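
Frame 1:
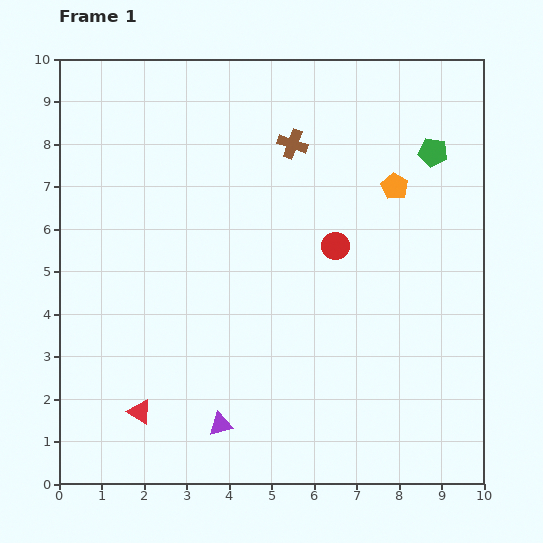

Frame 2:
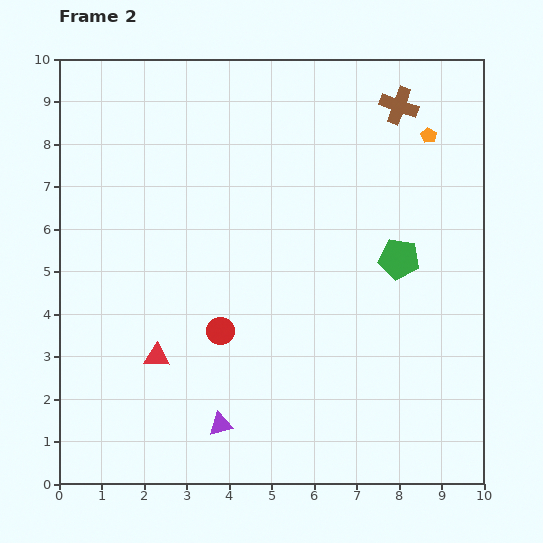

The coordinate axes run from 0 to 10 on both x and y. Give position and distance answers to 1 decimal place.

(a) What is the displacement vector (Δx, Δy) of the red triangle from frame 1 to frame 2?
(0.4, 1.3)

The red triangle was at (1.9, 1.7) in frame 1 and (2.3, 3.0) in frame 2.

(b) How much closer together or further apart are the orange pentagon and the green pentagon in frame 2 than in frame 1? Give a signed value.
+1.8

Distance in frame 1: 1.2. Distance in frame 2: 3.0.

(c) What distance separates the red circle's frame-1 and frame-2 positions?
3.4

The red circle moved from (6.5, 5.6) to (3.8, 3.6), a distance of √(2.7² + 2.0²) ≈ 3.4.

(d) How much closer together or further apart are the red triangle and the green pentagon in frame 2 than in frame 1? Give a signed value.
-3.1

Distance in frame 1: 9.2. Distance in frame 2: 6.1.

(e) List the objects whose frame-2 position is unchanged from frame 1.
the purple triangle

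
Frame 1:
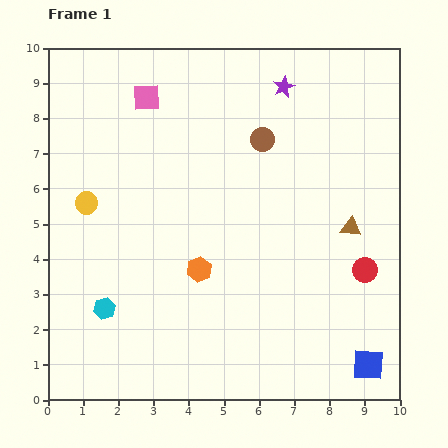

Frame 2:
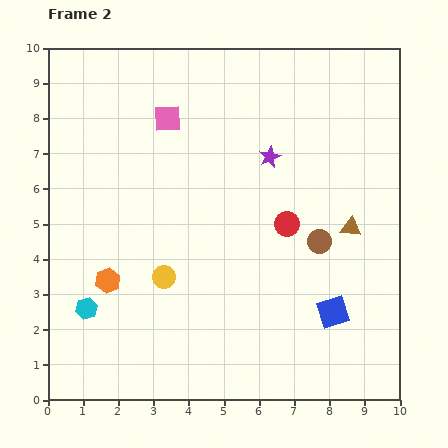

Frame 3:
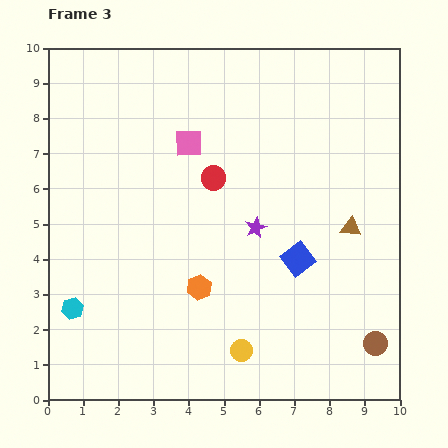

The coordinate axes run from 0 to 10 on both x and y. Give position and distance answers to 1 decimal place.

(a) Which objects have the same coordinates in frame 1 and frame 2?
the brown triangle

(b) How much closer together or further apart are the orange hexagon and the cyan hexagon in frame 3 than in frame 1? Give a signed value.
+0.7

Distance in frame 1: 2.9. Distance in frame 3: 3.6.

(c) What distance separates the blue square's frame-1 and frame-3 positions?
3.6

The blue square moved from (9.1, 1.0) to (7.1, 4.0), a distance of √(2.0² + 3.0²) ≈ 3.6.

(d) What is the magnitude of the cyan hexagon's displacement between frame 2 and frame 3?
0.4

The cyan hexagon moved from (1.1, 2.6) to (0.7, 2.6), a distance of √(0.4² + 0.0²) ≈ 0.4.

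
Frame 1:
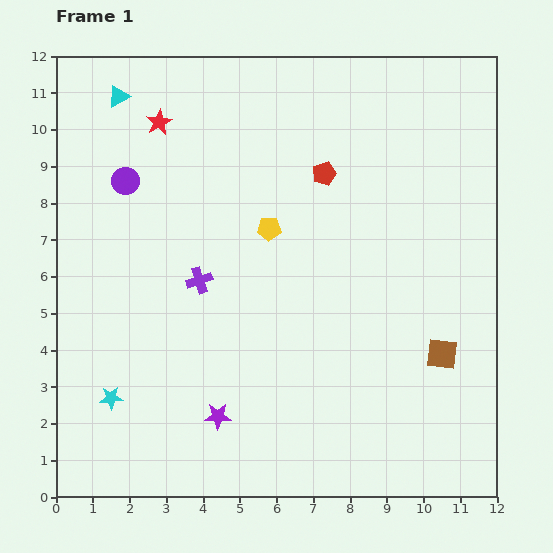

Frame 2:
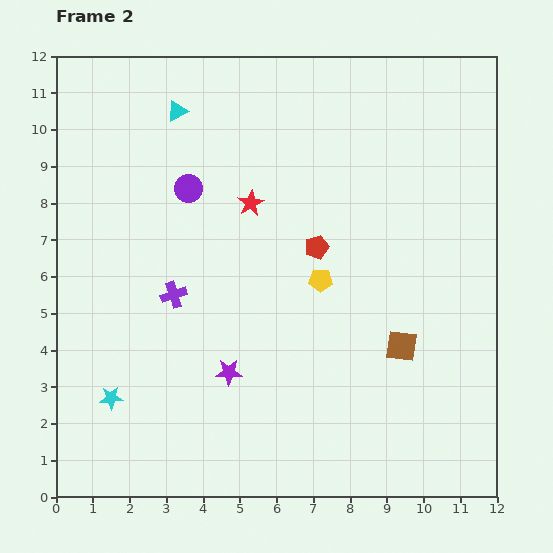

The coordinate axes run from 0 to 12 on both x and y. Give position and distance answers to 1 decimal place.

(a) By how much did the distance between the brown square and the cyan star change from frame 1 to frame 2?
-1.1

Distance in frame 1: 9.1. Distance in frame 2: 8.0.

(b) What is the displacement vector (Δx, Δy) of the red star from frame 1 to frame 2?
(2.5, -2.2)

The red star was at (2.8, 10.2) in frame 1 and (5.3, 8.0) in frame 2.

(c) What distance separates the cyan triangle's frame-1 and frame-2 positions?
1.6

The cyan triangle moved from (1.7, 10.9) to (3.3, 10.5), a distance of √(1.6² + 0.4²) ≈ 1.6.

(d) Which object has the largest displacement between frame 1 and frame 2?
the red star

(moved 3.3; next 2.0)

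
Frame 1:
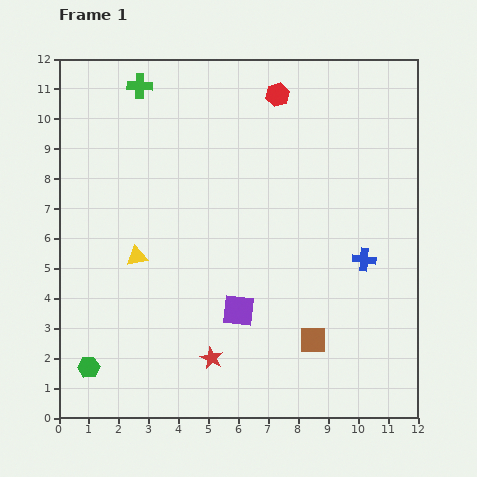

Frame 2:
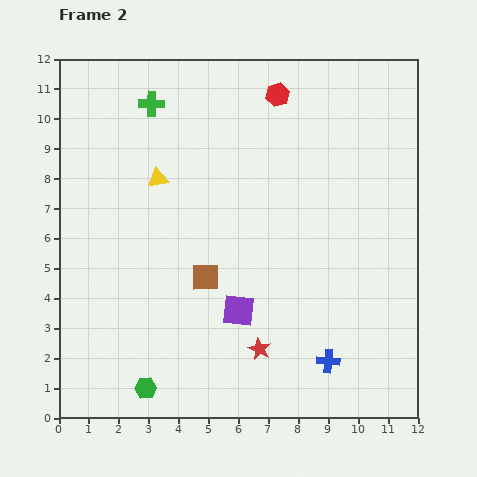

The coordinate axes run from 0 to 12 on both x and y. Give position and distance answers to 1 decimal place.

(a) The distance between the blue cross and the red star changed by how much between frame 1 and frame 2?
-3.8

Distance in frame 1: 6.1. Distance in frame 2: 2.3.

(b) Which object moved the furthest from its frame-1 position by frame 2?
the brown square

(moved 4.2; next 3.6)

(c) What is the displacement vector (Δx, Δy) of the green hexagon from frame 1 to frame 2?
(1.9, -0.7)

The green hexagon was at (1.0, 1.7) in frame 1 and (2.9, 1.0) in frame 2.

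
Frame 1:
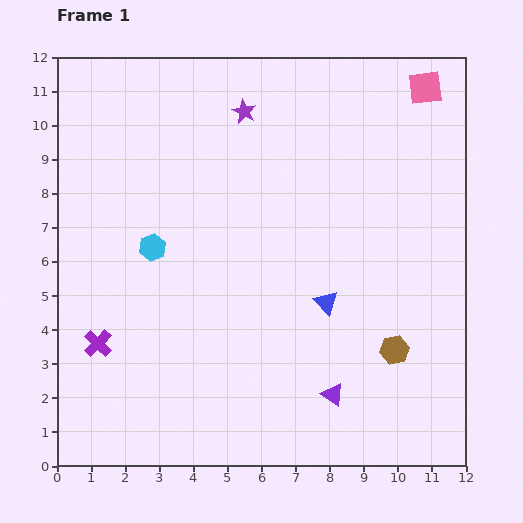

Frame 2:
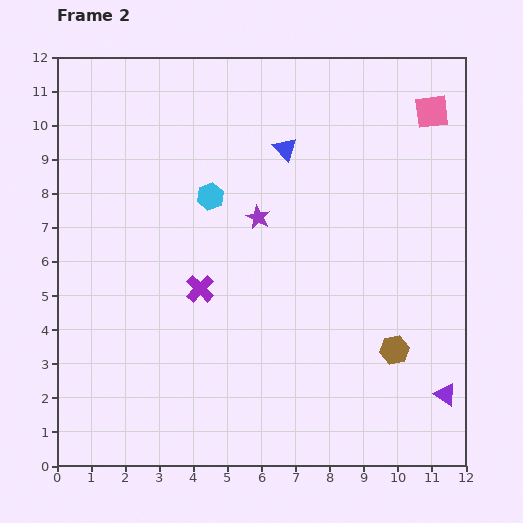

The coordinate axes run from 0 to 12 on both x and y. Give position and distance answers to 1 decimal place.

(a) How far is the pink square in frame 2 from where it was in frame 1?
0.7

The pink square moved from (10.8, 11.1) to (11.0, 10.4), a distance of √(0.2² + 0.7²) ≈ 0.7.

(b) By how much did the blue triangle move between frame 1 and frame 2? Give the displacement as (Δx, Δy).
(-1.2, 4.5)

The blue triangle was at (7.9, 4.8) in frame 1 and (6.7, 9.3) in frame 2.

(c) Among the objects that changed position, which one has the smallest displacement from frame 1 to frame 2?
the pink square

(moved 0.7)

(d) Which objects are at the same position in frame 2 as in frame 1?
the brown hexagon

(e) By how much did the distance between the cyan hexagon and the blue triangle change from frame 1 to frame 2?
-2.7

Distance in frame 1: 5.3. Distance in frame 2: 2.6.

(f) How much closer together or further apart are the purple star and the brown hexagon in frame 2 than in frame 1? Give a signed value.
-2.7

Distance in frame 1: 8.3. Distance in frame 2: 5.6.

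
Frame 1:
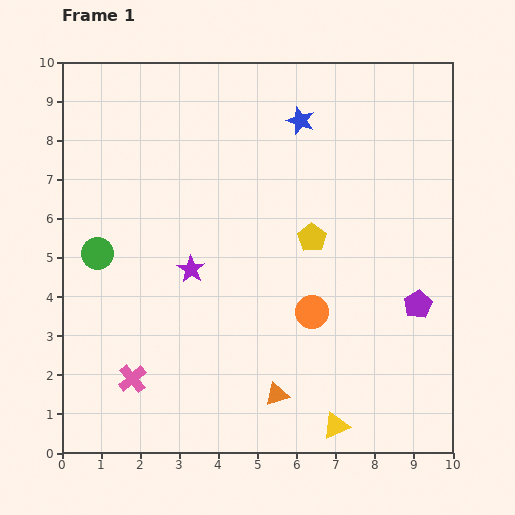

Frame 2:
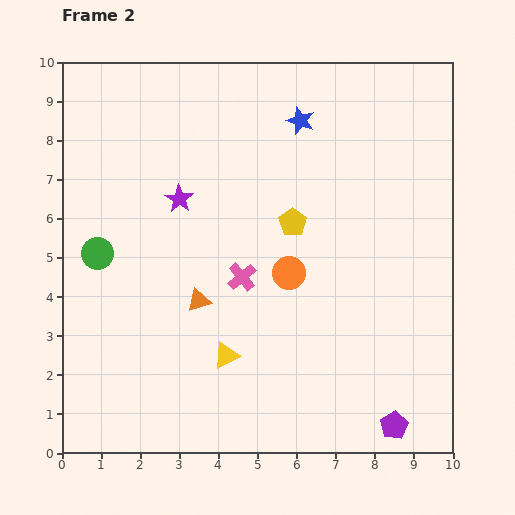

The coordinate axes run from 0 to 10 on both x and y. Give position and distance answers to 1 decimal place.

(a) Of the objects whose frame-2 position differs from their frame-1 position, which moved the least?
the yellow pentagon

(moved 0.6)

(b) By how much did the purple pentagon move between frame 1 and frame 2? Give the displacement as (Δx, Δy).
(-0.6, -3.1)

The purple pentagon was at (9.1, 3.8) in frame 1 and (8.5, 0.7) in frame 2.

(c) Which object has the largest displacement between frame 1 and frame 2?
the pink cross

(moved 3.8; next 3.3)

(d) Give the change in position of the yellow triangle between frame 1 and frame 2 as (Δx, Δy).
(-2.8, 1.8)

The yellow triangle was at (7.0, 0.7) in frame 1 and (4.2, 2.5) in frame 2.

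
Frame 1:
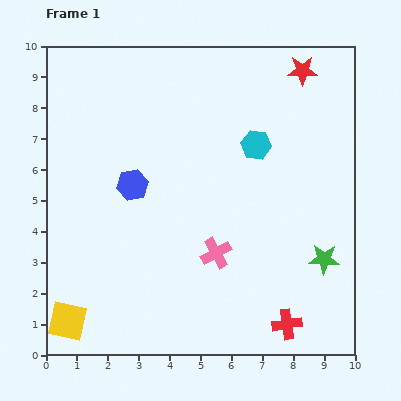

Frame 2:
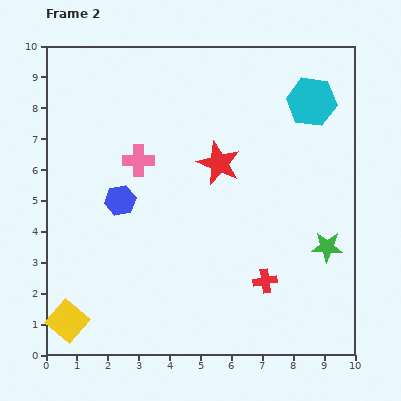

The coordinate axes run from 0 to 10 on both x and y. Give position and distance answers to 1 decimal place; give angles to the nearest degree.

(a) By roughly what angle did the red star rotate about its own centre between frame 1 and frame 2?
23° clockwise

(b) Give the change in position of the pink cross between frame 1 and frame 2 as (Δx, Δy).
(-2.5, 3.0)

The pink cross was at (5.5, 3.3) in frame 1 and (3.0, 6.3) in frame 2.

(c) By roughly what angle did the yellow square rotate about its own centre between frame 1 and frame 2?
28° clockwise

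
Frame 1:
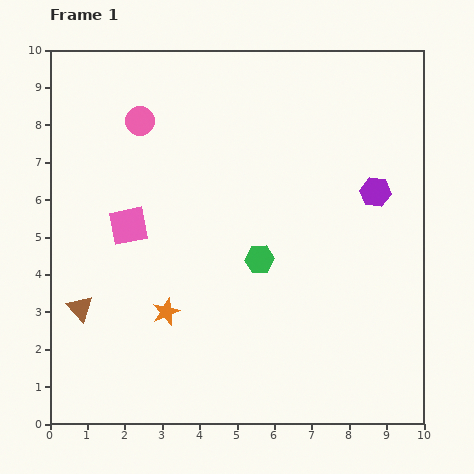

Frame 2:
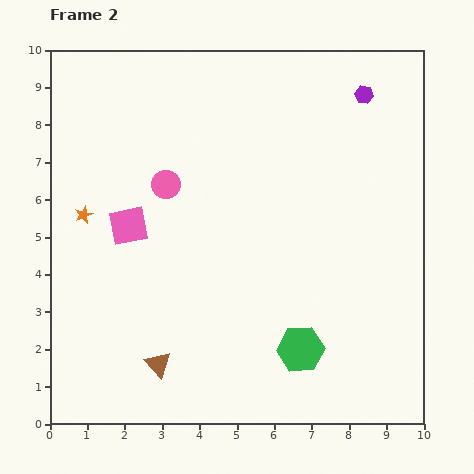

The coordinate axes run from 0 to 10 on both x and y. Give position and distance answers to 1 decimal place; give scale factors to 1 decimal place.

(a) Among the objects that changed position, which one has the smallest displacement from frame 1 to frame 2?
the pink circle

(moved 1.8)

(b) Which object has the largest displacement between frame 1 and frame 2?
the orange star

(moved 3.4; next 2.6)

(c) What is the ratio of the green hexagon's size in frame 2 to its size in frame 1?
1.6×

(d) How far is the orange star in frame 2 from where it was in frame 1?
3.4

The orange star moved from (3.1, 3.0) to (0.9, 5.6), a distance of √(2.2² + 2.6²) ≈ 3.4.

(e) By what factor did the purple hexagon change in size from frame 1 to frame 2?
0.6×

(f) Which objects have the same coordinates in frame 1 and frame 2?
the pink square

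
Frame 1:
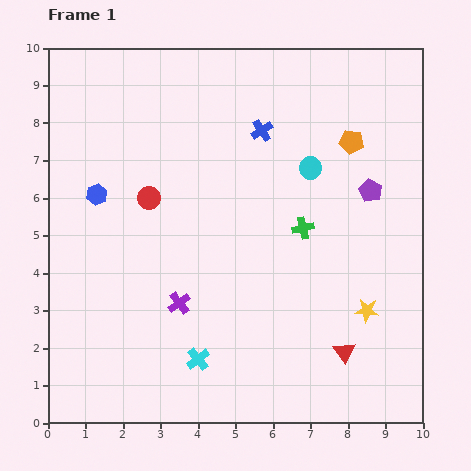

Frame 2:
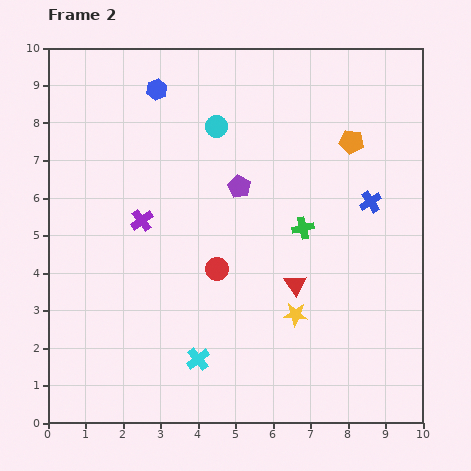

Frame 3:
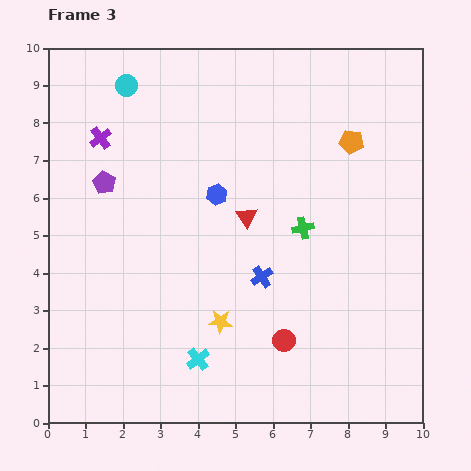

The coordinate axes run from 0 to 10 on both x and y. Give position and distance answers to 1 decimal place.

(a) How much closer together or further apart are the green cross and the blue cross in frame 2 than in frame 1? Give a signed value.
-0.9

Distance in frame 1: 2.8. Distance in frame 2: 1.9.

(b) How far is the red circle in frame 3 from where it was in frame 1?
5.2

The red circle moved from (2.7, 6.0) to (6.3, 2.2), a distance of √(3.6² + 3.8²) ≈ 5.2.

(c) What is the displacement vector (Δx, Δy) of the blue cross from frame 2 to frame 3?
(-2.9, -2.0)

The blue cross was at (8.6, 5.9) in frame 2 and (5.7, 3.9) in frame 3.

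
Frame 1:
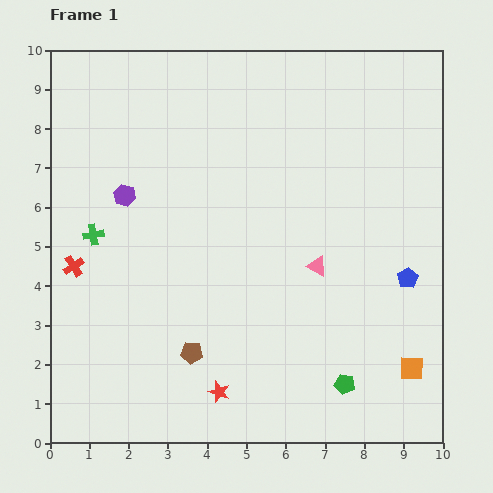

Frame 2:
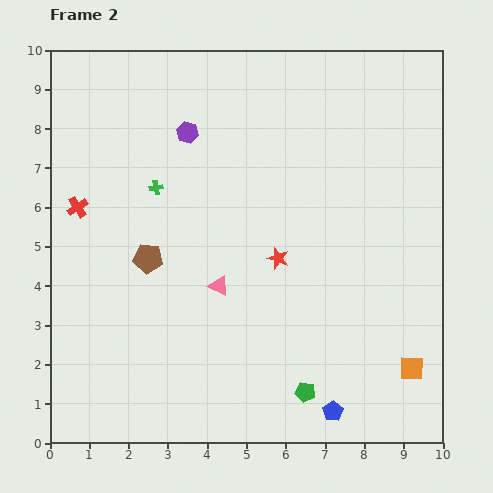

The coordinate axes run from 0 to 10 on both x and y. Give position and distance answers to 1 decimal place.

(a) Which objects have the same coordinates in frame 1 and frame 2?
the orange square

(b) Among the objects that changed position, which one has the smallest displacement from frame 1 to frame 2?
the green pentagon

(moved 1.0)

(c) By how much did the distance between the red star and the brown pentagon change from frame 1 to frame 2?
+2.1

Distance in frame 1: 1.2. Distance in frame 2: 3.3.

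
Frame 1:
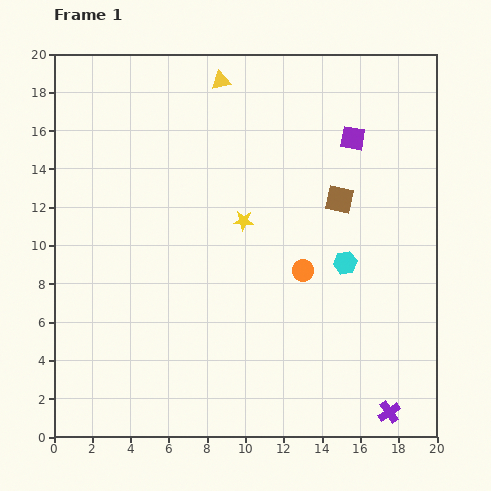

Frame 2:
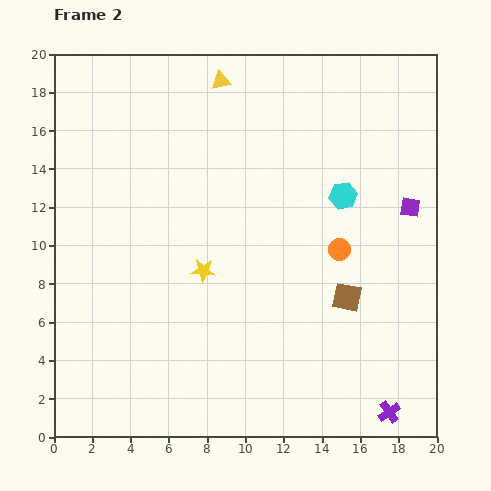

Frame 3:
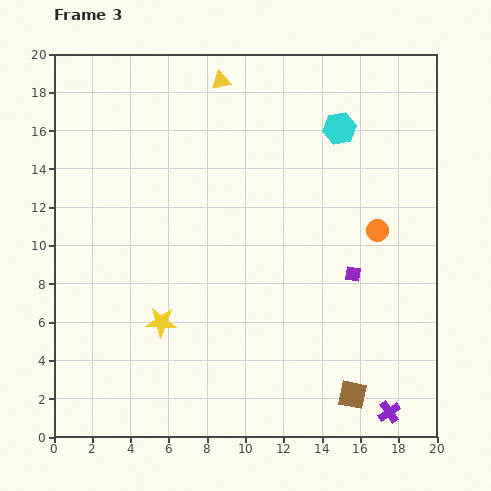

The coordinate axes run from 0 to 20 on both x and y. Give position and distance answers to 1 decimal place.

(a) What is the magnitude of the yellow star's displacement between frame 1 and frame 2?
3.3

The yellow star moved from (9.9, 11.3) to (7.8, 8.7), a distance of √(2.1² + 2.6²) ≈ 3.3.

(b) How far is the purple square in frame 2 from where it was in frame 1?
4.7

The purple square moved from (15.6, 15.6) to (18.6, 12.0), a distance of √(3.0² + 3.6²) ≈ 4.7.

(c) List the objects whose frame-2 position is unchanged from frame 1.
the purple cross, the yellow triangle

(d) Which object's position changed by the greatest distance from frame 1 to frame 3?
the brown square

(moved 10.2; next 7.1)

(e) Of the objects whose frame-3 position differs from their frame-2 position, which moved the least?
the orange circle

(moved 2.2)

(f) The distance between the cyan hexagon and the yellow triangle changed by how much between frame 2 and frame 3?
-2.1

Distance in frame 2: 8.8. Distance in frame 3: 6.7.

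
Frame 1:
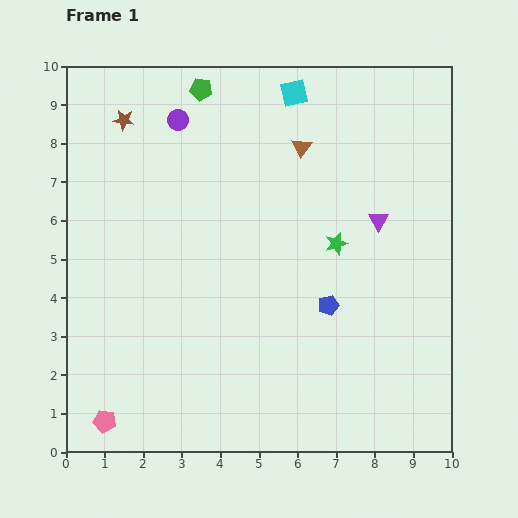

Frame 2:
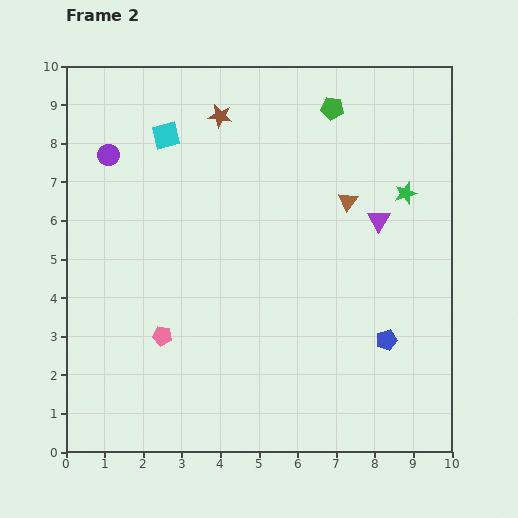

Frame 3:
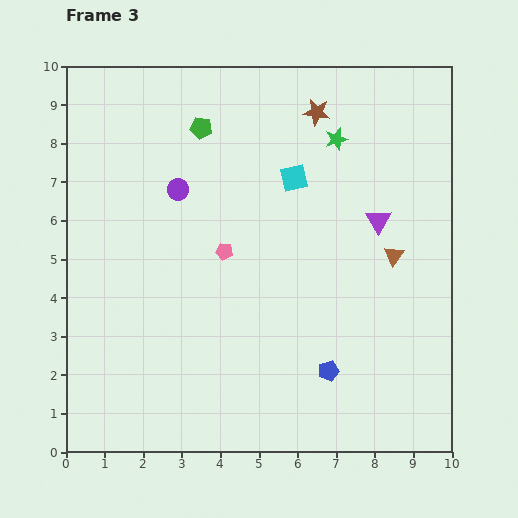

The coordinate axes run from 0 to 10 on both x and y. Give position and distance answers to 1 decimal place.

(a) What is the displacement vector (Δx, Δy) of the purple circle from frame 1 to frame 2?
(-1.8, -0.9)

The purple circle was at (2.9, 8.6) in frame 1 and (1.1, 7.7) in frame 2.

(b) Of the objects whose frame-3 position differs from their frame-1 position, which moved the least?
the green pentagon

(moved 1.0)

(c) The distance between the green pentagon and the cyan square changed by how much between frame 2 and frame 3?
-1.7

Distance in frame 2: 4.4. Distance in frame 3: 2.7.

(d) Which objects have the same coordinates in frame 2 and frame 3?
the purple triangle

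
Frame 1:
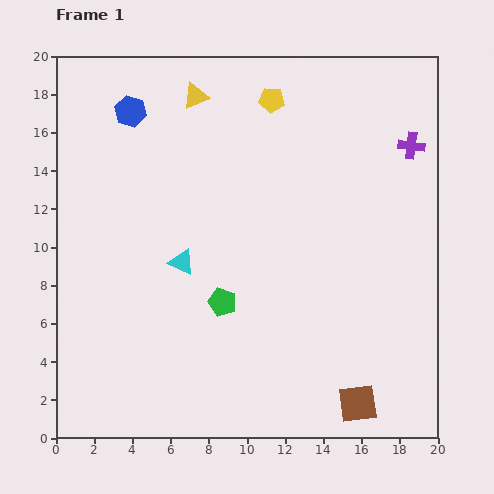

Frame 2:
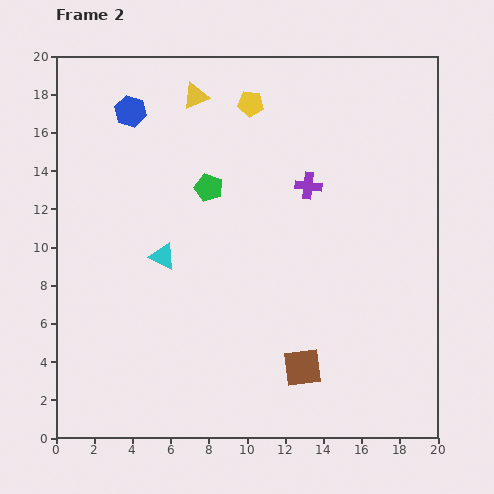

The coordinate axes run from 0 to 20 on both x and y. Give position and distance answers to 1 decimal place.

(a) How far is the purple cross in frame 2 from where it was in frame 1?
5.8

The purple cross moved from (18.6, 15.3) to (13.2, 13.2), a distance of √(5.4² + 2.1²) ≈ 5.8.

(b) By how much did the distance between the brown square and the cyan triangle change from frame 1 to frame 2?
-2.5

Distance in frame 1: 11.8. Distance in frame 2: 9.3.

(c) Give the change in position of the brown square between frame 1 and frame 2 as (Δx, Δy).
(-2.9, 1.9)

The brown square was at (15.8, 1.8) in frame 1 and (12.9, 3.7) in frame 2.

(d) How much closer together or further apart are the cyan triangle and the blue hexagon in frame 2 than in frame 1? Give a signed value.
-0.5

Distance in frame 1: 8.3. Distance in frame 2: 7.8.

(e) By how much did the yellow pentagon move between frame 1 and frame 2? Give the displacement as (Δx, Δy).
(-1.1, -0.2)

The yellow pentagon was at (11.3, 17.7) in frame 1 and (10.2, 17.5) in frame 2.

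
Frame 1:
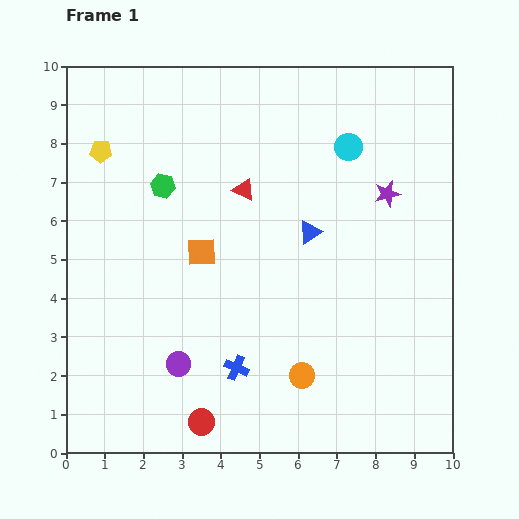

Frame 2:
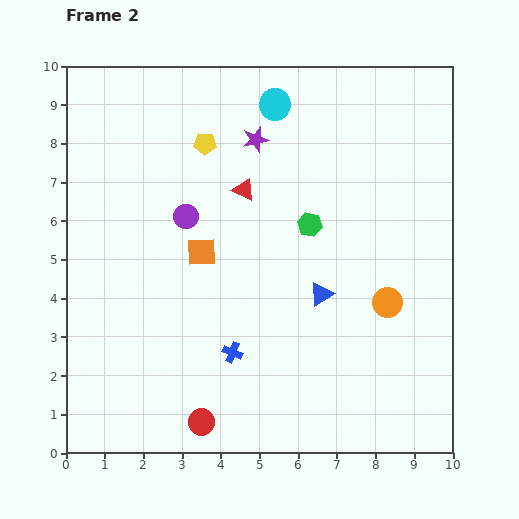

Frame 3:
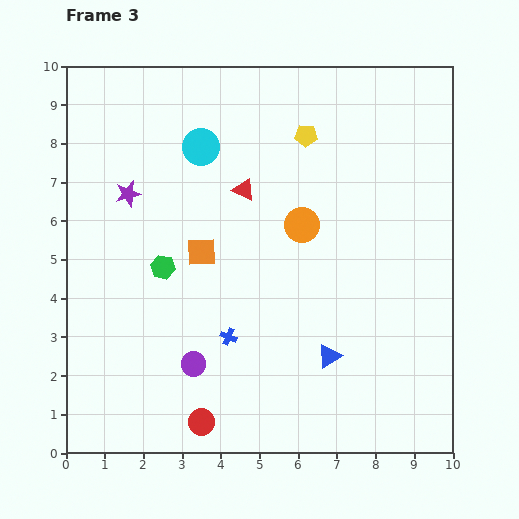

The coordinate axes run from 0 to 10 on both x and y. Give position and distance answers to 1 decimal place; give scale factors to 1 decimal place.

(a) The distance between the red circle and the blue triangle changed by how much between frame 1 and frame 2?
-1.1

Distance in frame 1: 5.6. Distance in frame 2: 4.5.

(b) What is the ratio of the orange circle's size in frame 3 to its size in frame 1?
1.4×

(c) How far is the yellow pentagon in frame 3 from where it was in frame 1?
5.3

The yellow pentagon moved from (0.9, 7.8) to (6.2, 8.2), a distance of √(5.3² + 0.4²) ≈ 5.3.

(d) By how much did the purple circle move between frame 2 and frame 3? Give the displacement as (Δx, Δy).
(0.2, -3.8)

The purple circle was at (3.1, 6.1) in frame 2 and (3.3, 2.3) in frame 3.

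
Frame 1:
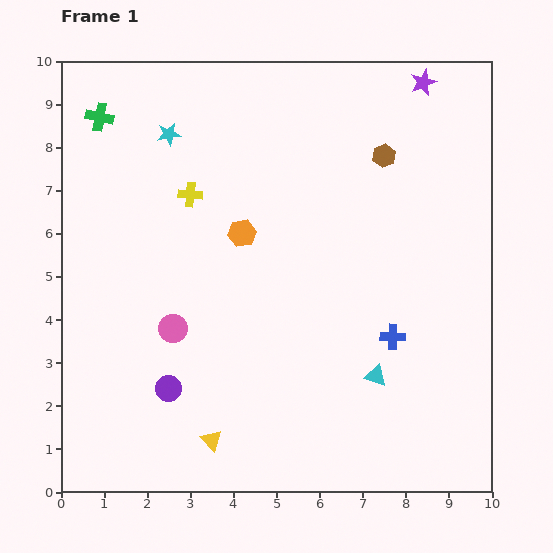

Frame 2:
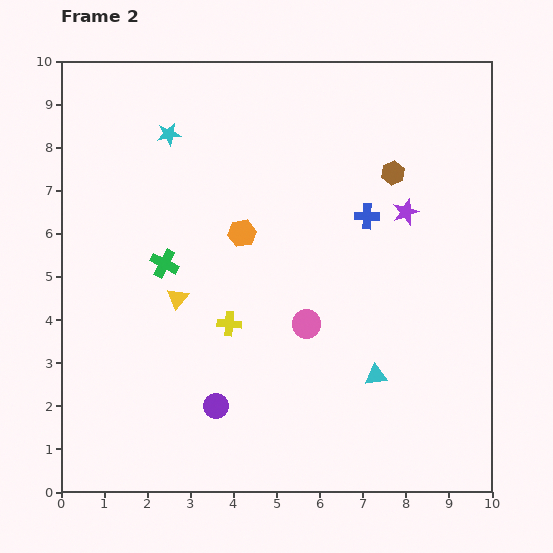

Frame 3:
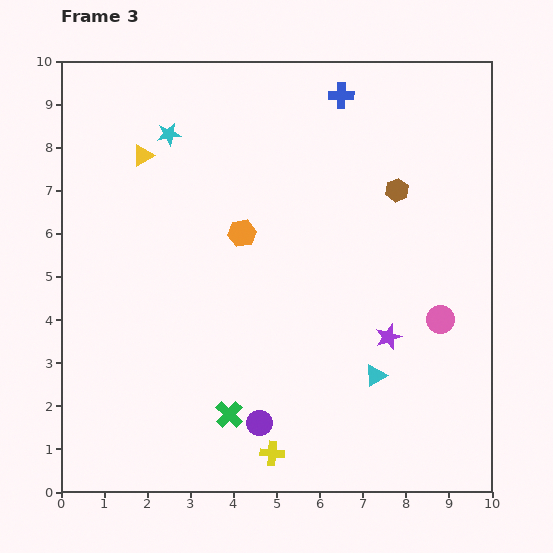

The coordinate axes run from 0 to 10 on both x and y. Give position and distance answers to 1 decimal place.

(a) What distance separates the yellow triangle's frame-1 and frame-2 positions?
3.4

The yellow triangle moved from (3.5, 1.2) to (2.7, 4.5), a distance of √(0.8² + 3.3²) ≈ 3.4.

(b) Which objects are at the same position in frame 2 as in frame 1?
the cyan star, the cyan triangle, the orange hexagon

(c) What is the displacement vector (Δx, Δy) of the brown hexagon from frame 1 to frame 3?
(0.3, -0.8)

The brown hexagon was at (7.5, 7.8) in frame 1 and (7.8, 7.0) in frame 3.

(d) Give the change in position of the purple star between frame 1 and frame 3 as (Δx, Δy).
(-0.8, -5.9)

The purple star was at (8.4, 9.5) in frame 1 and (7.6, 3.6) in frame 3.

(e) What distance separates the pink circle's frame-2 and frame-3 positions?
3.1

The pink circle moved from (5.7, 3.9) to (8.8, 4.0), a distance of √(3.1² + 0.1²) ≈ 3.1.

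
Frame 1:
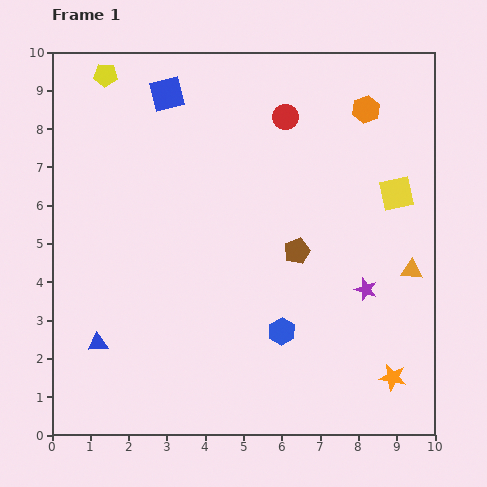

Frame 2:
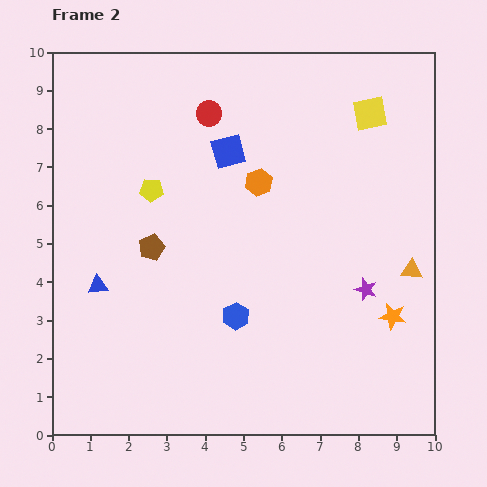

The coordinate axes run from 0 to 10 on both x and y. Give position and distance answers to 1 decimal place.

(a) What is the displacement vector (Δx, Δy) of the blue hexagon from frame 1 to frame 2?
(-1.2, 0.4)

The blue hexagon was at (6.0, 2.7) in frame 1 and (4.8, 3.1) in frame 2.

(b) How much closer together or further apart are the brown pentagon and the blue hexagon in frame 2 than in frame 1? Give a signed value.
+0.7

Distance in frame 1: 2.1. Distance in frame 2: 2.8.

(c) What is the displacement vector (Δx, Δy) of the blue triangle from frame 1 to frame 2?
(0.0, 1.5)

The blue triangle was at (1.2, 2.4) in frame 1 and (1.2, 3.9) in frame 2.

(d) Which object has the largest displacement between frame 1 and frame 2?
the brown pentagon

(moved 3.8; next 3.4)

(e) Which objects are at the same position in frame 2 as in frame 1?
the orange triangle, the purple star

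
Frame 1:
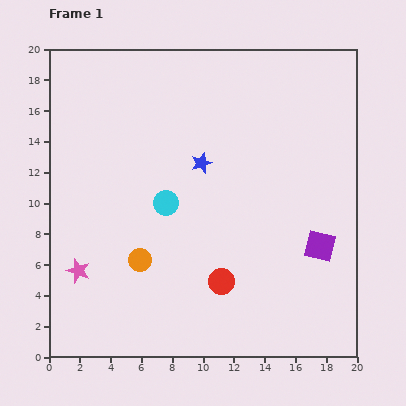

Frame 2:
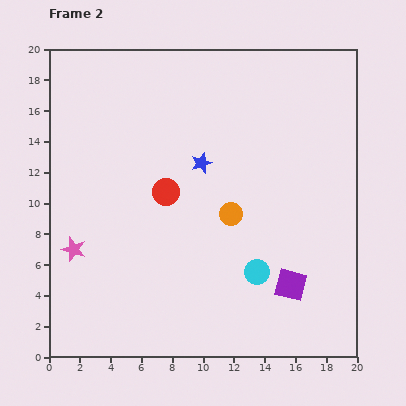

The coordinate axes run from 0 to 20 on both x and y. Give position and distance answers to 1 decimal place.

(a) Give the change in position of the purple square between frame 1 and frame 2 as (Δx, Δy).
(-1.9, -2.5)

The purple square was at (17.6, 7.2) in frame 1 and (15.7, 4.7) in frame 2.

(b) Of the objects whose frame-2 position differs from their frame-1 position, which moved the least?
the pink star

(moved 1.4)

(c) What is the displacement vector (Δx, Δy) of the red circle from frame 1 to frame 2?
(-3.6, 5.8)

The red circle was at (11.2, 4.9) in frame 1 and (7.6, 10.7) in frame 2.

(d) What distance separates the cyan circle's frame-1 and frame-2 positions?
7.4

The cyan circle moved from (7.6, 10.0) to (13.5, 5.5), a distance of √(5.9² + 4.5²) ≈ 7.4.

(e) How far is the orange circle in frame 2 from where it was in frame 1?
6.6

The orange circle moved from (5.9, 6.3) to (11.8, 9.3), a distance of √(5.9² + 3.0²) ≈ 6.6.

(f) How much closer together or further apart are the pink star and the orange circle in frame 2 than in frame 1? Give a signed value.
+6.4

Distance in frame 1: 4.1. Distance in frame 2: 10.5.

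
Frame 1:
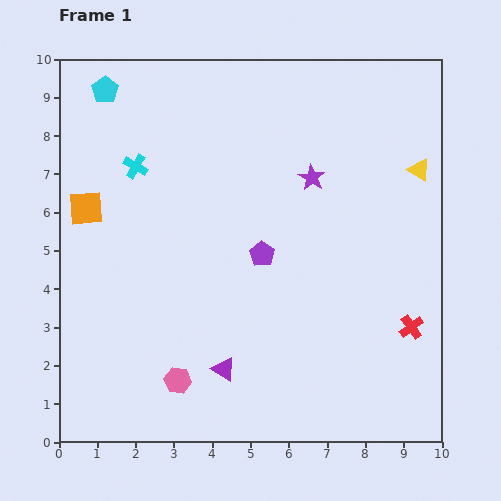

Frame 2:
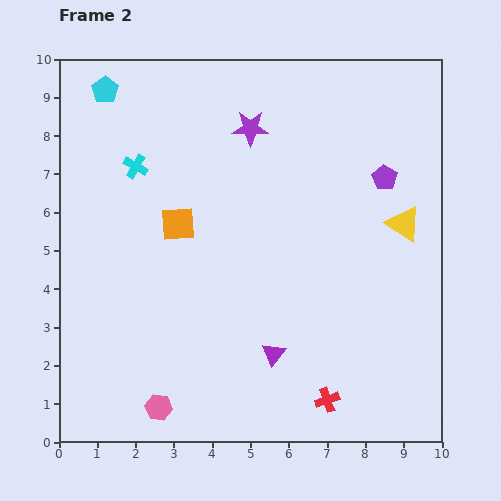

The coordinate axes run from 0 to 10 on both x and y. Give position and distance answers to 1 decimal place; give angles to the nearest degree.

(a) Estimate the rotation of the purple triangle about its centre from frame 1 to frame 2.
35° clockwise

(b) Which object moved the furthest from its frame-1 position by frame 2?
the purple pentagon

(moved 3.8; next 2.9)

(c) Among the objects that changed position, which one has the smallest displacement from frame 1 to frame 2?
the pink hexagon

(moved 0.9)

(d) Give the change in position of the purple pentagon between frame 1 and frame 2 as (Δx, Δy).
(3.2, 2.0)

The purple pentagon was at (5.3, 4.9) in frame 1 and (8.5, 6.9) in frame 2.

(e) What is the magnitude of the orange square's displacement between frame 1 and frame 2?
2.4

The orange square moved from (0.7, 6.1) to (3.1, 5.7), a distance of √(2.4² + 0.4²) ≈ 2.4.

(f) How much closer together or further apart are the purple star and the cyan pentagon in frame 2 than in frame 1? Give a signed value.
-2.0

Distance in frame 1: 5.9. Distance in frame 2: 3.9.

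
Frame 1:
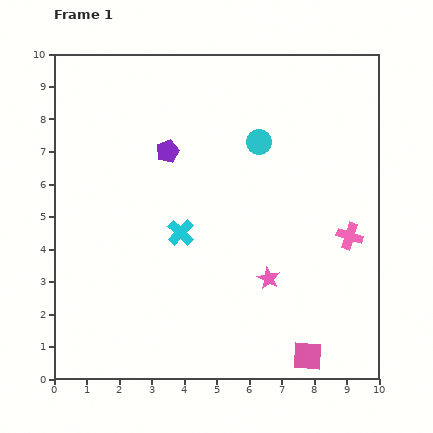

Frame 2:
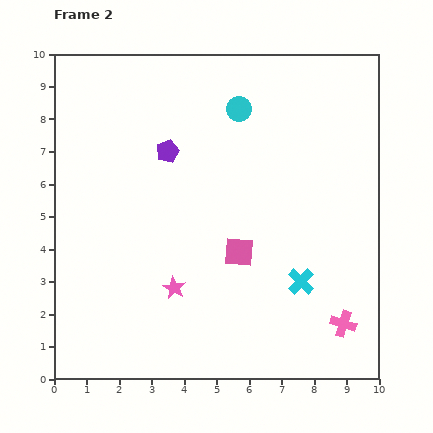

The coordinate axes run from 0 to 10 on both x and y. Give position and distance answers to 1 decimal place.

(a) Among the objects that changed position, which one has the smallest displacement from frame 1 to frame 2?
the cyan circle

(moved 1.2)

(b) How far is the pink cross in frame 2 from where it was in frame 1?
2.7

The pink cross moved from (9.1, 4.4) to (8.9, 1.7), a distance of √(0.2² + 2.7²) ≈ 2.7.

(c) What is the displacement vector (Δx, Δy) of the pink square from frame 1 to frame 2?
(-2.1, 3.2)

The pink square was at (7.8, 0.7) in frame 1 and (5.7, 3.9) in frame 2.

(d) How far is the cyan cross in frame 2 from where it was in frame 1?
4.0

The cyan cross moved from (3.9, 4.5) to (7.6, 3.0), a distance of √(3.7² + 1.5²) ≈ 4.0.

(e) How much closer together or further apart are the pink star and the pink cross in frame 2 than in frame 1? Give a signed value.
+2.5

Distance in frame 1: 2.8. Distance in frame 2: 5.3.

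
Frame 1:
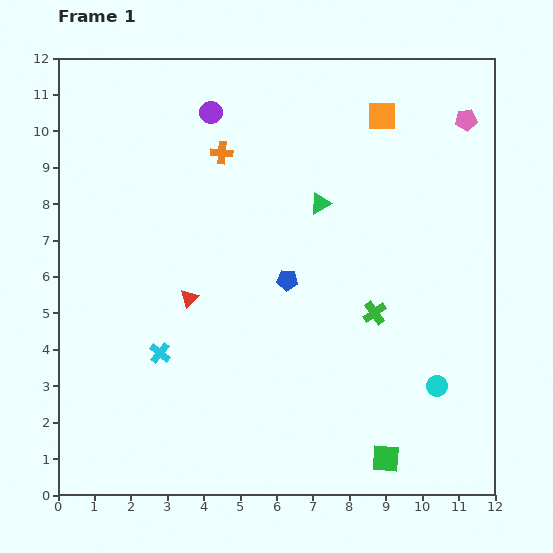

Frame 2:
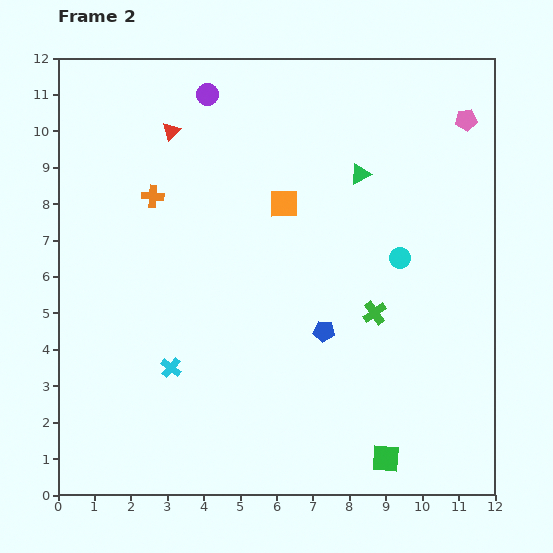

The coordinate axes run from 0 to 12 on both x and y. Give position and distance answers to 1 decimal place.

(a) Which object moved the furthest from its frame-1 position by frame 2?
the red triangle

(moved 4.6; next 3.6)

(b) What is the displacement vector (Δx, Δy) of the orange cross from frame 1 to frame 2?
(-1.9, -1.2)

The orange cross was at (4.5, 9.4) in frame 1 and (2.6, 8.2) in frame 2.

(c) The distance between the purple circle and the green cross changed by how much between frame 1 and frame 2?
+0.5

Distance in frame 1: 7.1. Distance in frame 2: 7.6.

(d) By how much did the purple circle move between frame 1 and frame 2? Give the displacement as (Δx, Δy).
(-0.1, 0.5)

The purple circle was at (4.2, 10.5) in frame 1 and (4.1, 11.0) in frame 2.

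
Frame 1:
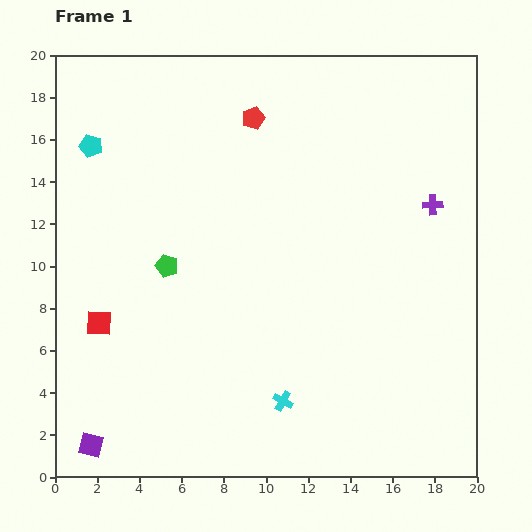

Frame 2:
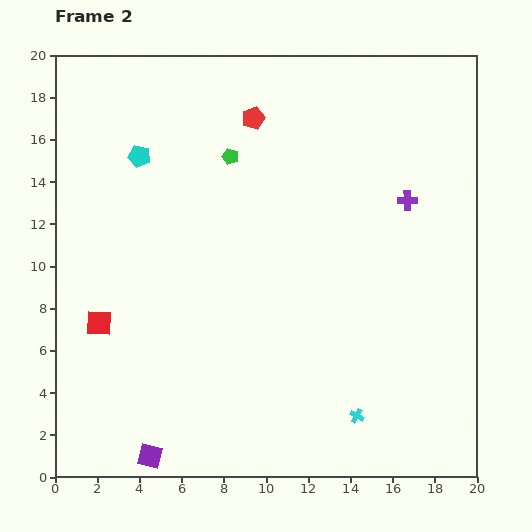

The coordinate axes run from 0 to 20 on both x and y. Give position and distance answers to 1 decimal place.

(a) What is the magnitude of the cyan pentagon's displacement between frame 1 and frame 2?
2.4

The cyan pentagon moved from (1.7, 15.7) to (4.0, 15.2), a distance of √(2.3² + 0.5²) ≈ 2.4.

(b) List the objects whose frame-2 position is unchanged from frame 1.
the red pentagon, the red square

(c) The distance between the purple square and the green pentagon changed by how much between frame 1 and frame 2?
+5.5

Distance in frame 1: 9.2. Distance in frame 2: 14.7.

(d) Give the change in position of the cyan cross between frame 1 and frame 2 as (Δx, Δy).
(3.5, -0.7)

The cyan cross was at (10.8, 3.6) in frame 1 and (14.3, 2.9) in frame 2.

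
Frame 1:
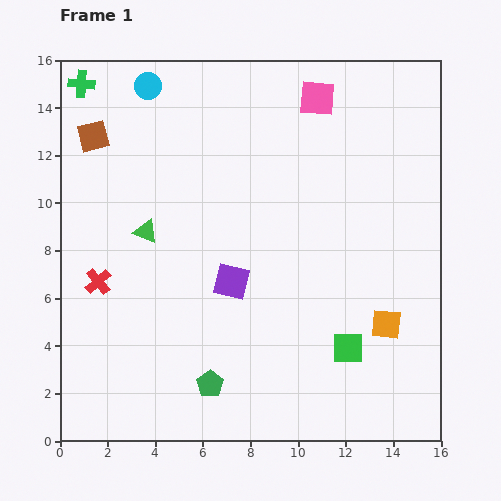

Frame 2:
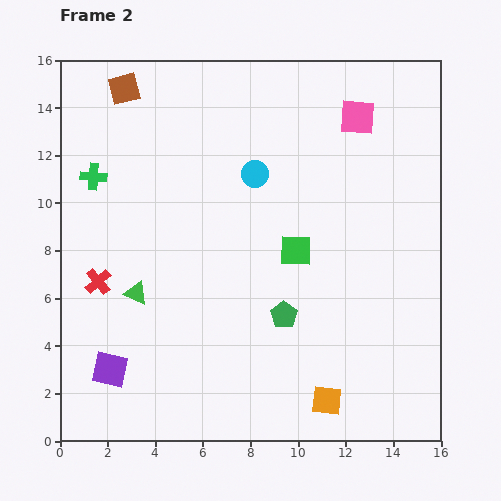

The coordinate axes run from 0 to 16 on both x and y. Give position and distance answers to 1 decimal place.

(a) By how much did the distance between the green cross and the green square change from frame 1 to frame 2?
-6.8

Distance in frame 1: 15.8. Distance in frame 2: 9.0.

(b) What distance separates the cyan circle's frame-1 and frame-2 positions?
5.8

The cyan circle moved from (3.7, 14.9) to (8.2, 11.2), a distance of √(4.5² + 3.7²) ≈ 5.8.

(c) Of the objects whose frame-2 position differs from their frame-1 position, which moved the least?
the pink square

(moved 1.9)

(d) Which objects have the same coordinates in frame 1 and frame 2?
the red cross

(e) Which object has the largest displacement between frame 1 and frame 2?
the purple square

(moved 6.3; next 5.8)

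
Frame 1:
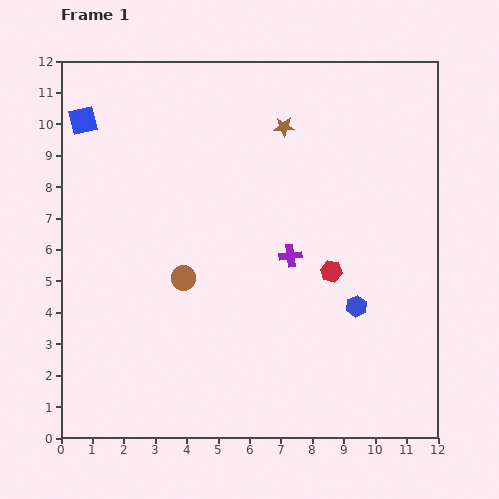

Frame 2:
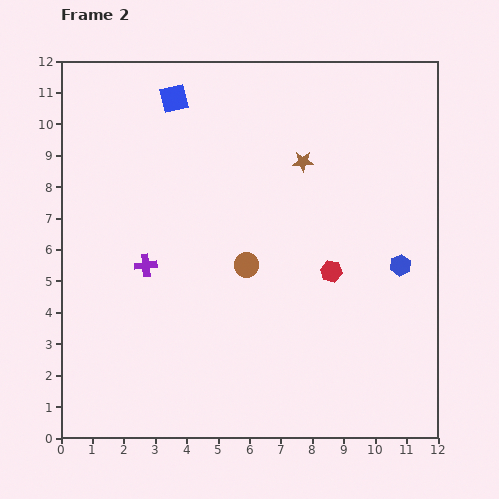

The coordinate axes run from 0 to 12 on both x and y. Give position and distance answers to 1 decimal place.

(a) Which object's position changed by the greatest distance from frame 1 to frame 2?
the purple cross

(moved 4.6; next 3.0)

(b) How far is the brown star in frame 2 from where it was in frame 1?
1.3

The brown star moved from (7.1, 9.9) to (7.7, 8.8), a distance of √(0.6² + 1.1²) ≈ 1.3.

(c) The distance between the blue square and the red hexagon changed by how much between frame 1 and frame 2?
-1.8

Distance in frame 1: 9.2. Distance in frame 2: 7.4.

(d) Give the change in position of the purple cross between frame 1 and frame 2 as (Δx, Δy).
(-4.6, -0.3)

The purple cross was at (7.3, 5.8) in frame 1 and (2.7, 5.5) in frame 2.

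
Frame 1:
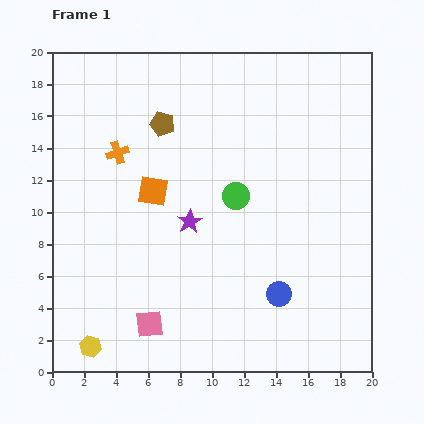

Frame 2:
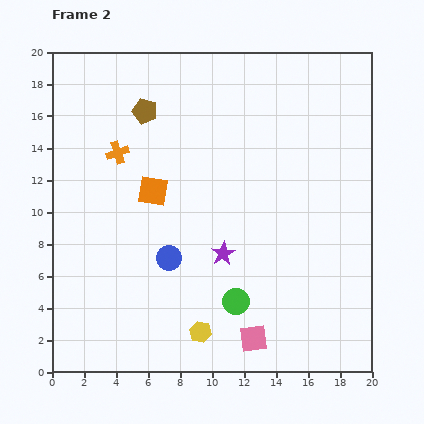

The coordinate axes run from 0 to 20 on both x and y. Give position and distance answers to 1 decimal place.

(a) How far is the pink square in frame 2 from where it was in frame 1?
6.6

The pink square moved from (6.1, 3.0) to (12.6, 2.1), a distance of √(6.5² + 0.9²) ≈ 6.6.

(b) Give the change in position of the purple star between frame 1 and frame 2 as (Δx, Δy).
(2.1, -2.0)

The purple star was at (8.6, 9.4) in frame 1 and (10.7, 7.4) in frame 2.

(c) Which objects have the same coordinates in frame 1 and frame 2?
the orange square, the orange cross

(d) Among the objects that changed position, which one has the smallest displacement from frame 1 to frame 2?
the brown pentagon

(moved 1.4)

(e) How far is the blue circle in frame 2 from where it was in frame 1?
7.2

The blue circle moved from (14.2, 4.9) to (7.3, 7.1), a distance of √(6.9² + 2.2²) ≈ 7.2.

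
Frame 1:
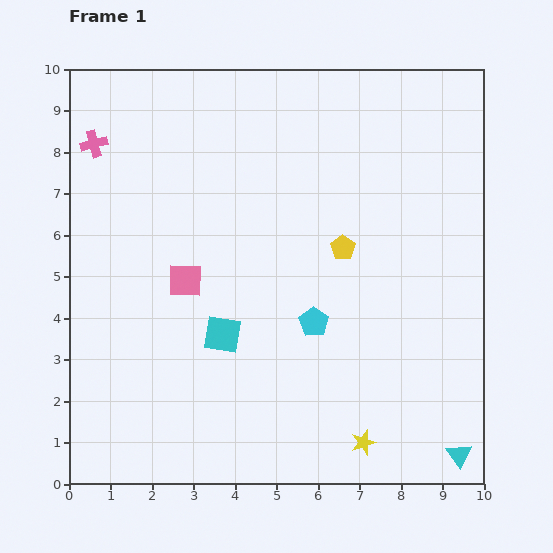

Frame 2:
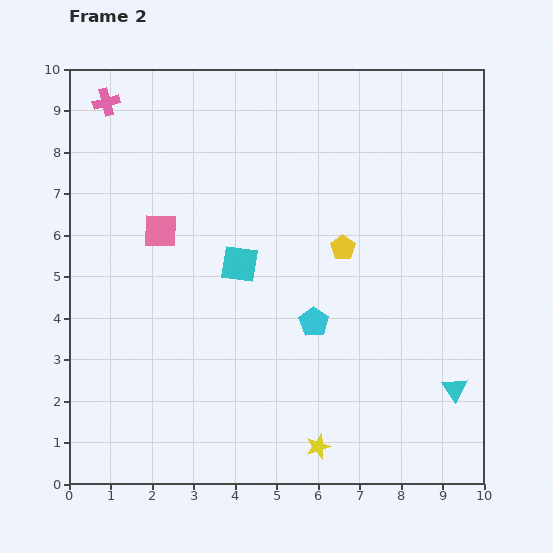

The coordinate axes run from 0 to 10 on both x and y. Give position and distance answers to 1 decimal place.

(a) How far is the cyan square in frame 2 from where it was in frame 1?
1.7

The cyan square moved from (3.7, 3.6) to (4.1, 5.3), a distance of √(0.4² + 1.7²) ≈ 1.7.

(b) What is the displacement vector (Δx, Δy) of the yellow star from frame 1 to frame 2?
(-1.1, -0.1)

The yellow star was at (7.1, 1.0) in frame 1 and (6.0, 0.9) in frame 2.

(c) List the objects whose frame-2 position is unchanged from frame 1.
the yellow pentagon, the cyan pentagon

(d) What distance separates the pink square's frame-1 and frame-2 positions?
1.3

The pink square moved from (2.8, 4.9) to (2.2, 6.1), a distance of √(0.6² + 1.2²) ≈ 1.3.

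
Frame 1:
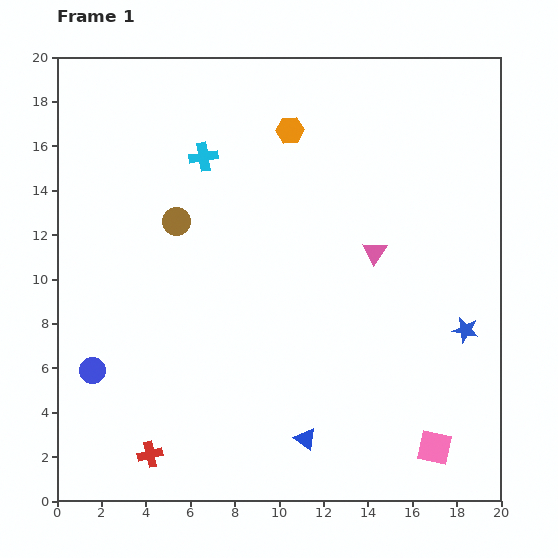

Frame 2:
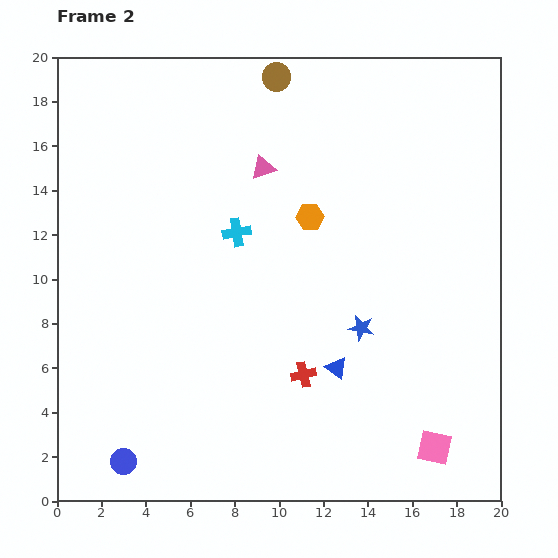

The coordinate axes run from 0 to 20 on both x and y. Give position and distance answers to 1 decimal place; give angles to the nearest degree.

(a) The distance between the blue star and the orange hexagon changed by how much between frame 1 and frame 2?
-6.5

Distance in frame 1: 12.0. Distance in frame 2: 5.5.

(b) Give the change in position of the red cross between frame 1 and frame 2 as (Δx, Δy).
(6.9, 3.6)

The red cross was at (4.2, 2.1) in frame 1 and (11.1, 5.7) in frame 2.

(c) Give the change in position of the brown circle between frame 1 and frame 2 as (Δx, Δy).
(4.5, 6.5)

The brown circle was at (5.4, 12.6) in frame 1 and (9.9, 19.1) in frame 2.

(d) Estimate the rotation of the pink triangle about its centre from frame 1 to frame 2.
39° clockwise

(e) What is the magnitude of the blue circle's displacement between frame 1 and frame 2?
4.3

The blue circle moved from (1.6, 5.9) to (3.0, 1.8), a distance of √(1.4² + 4.1²) ≈ 4.3.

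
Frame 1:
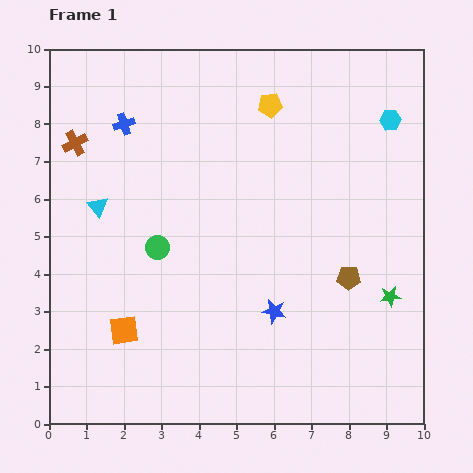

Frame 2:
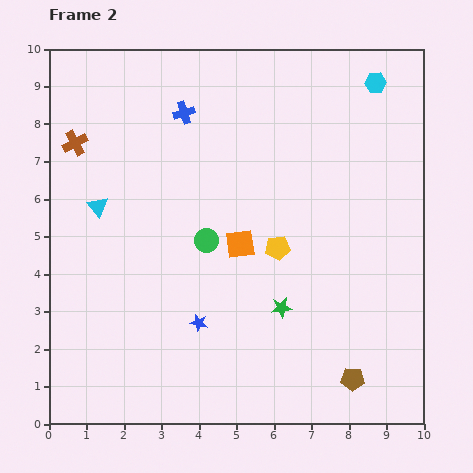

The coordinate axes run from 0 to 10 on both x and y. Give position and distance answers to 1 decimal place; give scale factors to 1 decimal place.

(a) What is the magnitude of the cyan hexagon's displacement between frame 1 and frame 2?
1.1

The cyan hexagon moved from (9.1, 8.1) to (8.7, 9.1), a distance of √(0.4² + 1.0²) ≈ 1.1.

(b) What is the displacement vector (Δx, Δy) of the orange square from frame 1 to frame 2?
(3.1, 2.3)

The orange square was at (2.0, 2.5) in frame 1 and (5.1, 4.8) in frame 2.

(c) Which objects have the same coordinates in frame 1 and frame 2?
the cyan triangle, the brown cross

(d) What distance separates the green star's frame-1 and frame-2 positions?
2.9

The green star moved from (9.1, 3.4) to (6.2, 3.1), a distance of √(2.9² + 0.3²) ≈ 2.9.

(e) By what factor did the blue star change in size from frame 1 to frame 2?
0.7×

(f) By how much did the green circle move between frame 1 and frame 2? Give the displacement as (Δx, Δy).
(1.3, 0.2)

The green circle was at (2.9, 4.7) in frame 1 and (4.2, 4.9) in frame 2.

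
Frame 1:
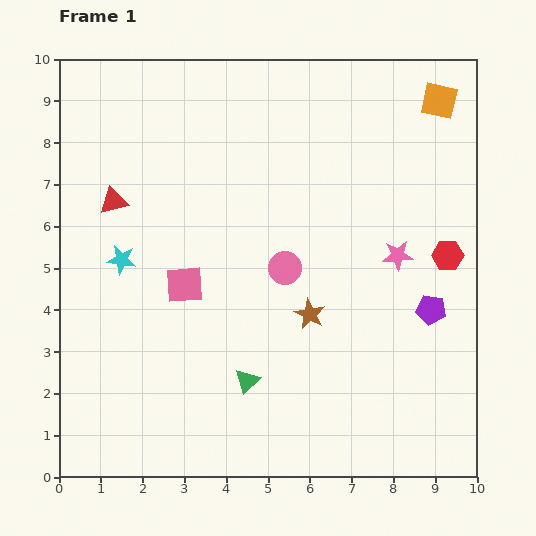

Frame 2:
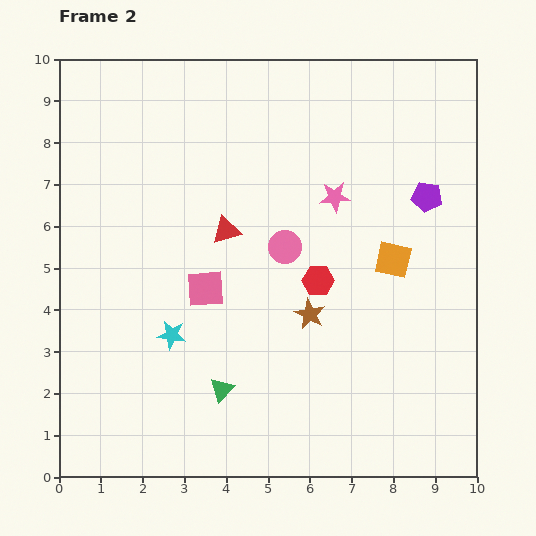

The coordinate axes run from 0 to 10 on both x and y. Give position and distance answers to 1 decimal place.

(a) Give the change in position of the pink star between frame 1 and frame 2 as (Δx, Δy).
(-1.5, 1.4)

The pink star was at (8.1, 5.3) in frame 1 and (6.6, 6.7) in frame 2.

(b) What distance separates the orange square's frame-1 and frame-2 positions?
4.0

The orange square moved from (9.1, 9.0) to (8.0, 5.2), a distance of √(1.1² + 3.8²) ≈ 4.0.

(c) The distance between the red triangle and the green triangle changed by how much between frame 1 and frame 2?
-1.6

Distance in frame 1: 5.4. Distance in frame 2: 3.8.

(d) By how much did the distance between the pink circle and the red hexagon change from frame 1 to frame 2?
-2.8

Distance in frame 1: 3.9. Distance in frame 2: 1.1.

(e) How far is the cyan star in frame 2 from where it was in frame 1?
2.2

The cyan star moved from (1.5, 5.2) to (2.7, 3.4), a distance of √(1.2² + 1.8²) ≈ 2.2.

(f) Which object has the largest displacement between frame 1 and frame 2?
the orange square

(moved 4.0; next 3.2)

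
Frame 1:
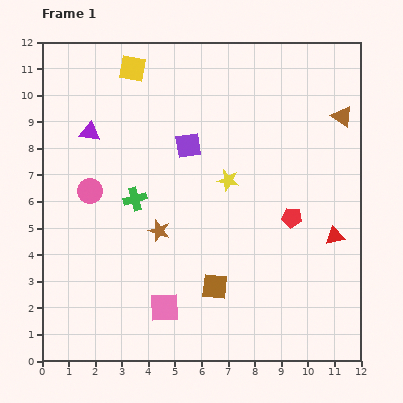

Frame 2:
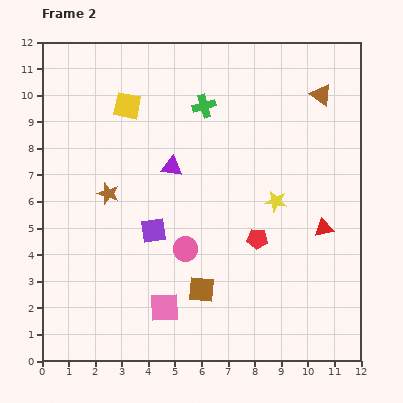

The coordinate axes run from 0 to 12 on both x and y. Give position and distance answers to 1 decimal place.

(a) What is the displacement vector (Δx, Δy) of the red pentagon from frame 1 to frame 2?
(-1.3, -0.8)

The red pentagon was at (9.4, 5.4) in frame 1 and (8.1, 4.6) in frame 2.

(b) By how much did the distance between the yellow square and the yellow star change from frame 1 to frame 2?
+1.2

Distance in frame 1: 5.5. Distance in frame 2: 6.7.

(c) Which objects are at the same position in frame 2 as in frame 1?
the pink square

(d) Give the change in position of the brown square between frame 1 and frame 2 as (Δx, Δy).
(-0.5, -0.1)

The brown square was at (6.5, 2.8) in frame 1 and (6.0, 2.7) in frame 2.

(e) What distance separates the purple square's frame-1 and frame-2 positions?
3.5

The purple square moved from (5.5, 8.1) to (4.2, 4.9), a distance of √(1.3² + 3.2²) ≈ 3.5.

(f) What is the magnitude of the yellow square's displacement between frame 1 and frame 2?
1.4

The yellow square moved from (3.4, 11.0) to (3.2, 9.6), a distance of √(0.2² + 1.4²) ≈ 1.4.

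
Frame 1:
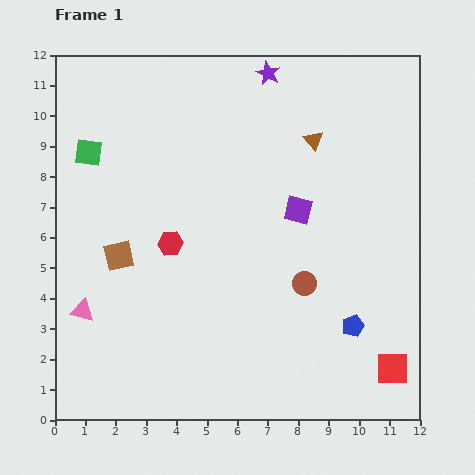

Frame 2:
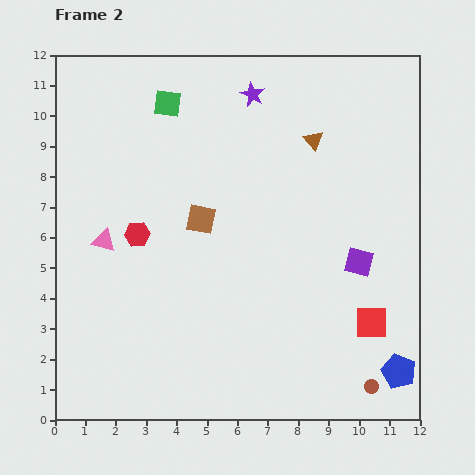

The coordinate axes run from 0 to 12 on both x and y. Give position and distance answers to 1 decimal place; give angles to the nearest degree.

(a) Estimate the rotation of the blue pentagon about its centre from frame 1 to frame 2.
28° counter-clockwise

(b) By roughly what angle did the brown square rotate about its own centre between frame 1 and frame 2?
24° clockwise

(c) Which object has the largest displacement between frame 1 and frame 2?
the brown circle

(moved 4.0; next 3.1)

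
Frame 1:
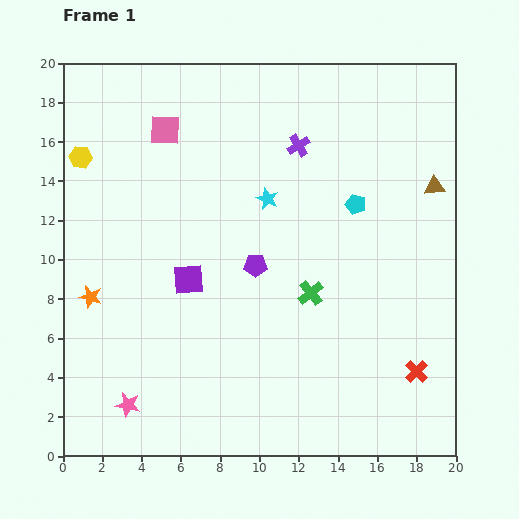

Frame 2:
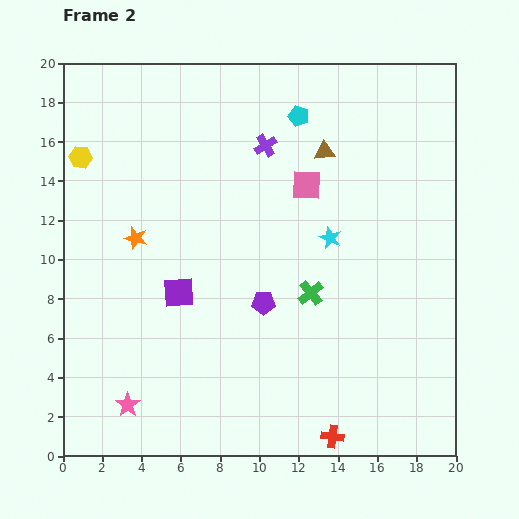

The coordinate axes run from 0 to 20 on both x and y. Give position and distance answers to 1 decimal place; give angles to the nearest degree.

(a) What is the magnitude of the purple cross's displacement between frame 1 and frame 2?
1.7

The purple cross moved from (12.0, 15.8) to (10.3, 15.8), a distance of √(1.7² + 0.0²) ≈ 1.7.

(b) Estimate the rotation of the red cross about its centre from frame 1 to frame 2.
37° counter-clockwise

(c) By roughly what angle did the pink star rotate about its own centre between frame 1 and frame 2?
25° clockwise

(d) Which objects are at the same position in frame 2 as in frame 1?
the yellow hexagon, the green cross, the pink star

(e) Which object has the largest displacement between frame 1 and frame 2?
the pink square

(moved 7.7; next 5.9)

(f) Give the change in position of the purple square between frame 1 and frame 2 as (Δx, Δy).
(-0.5, -0.7)

The purple square was at (6.4, 9.0) in frame 1 and (5.9, 8.3) in frame 2.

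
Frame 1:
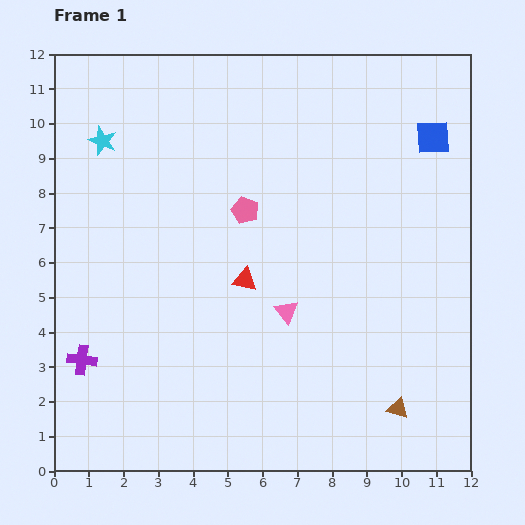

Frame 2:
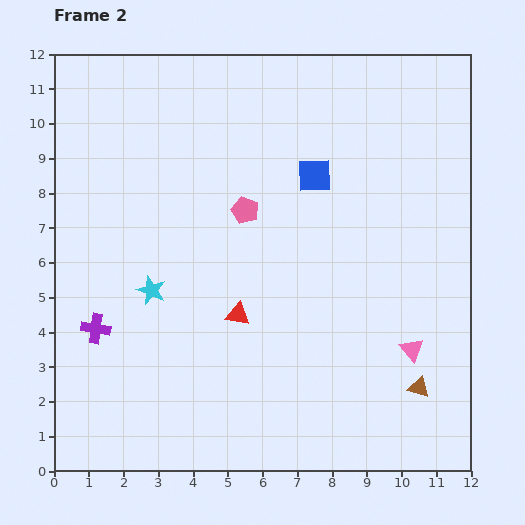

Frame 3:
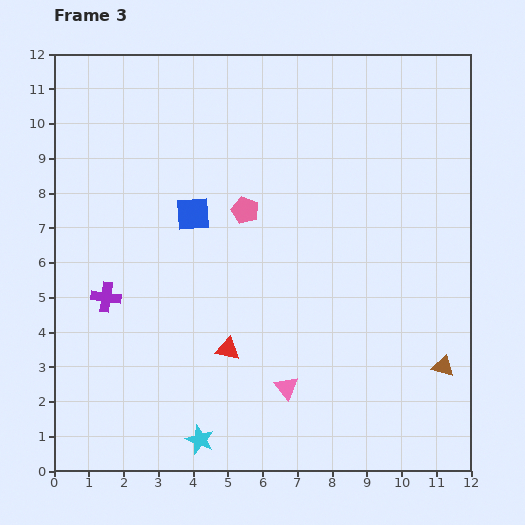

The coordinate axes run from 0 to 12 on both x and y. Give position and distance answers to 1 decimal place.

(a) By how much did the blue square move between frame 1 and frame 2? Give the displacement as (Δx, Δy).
(-3.4, -1.1)

The blue square was at (10.9, 9.6) in frame 1 and (7.5, 8.5) in frame 2.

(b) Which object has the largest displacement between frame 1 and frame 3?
the cyan star

(moved 9.0; next 7.2)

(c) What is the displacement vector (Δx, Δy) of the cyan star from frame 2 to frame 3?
(1.4, -4.3)

The cyan star was at (2.8, 5.2) in frame 2 and (4.2, 0.9) in frame 3.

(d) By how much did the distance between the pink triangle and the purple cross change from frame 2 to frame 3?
-3.3

Distance in frame 2: 9.1. Distance in frame 3: 5.8.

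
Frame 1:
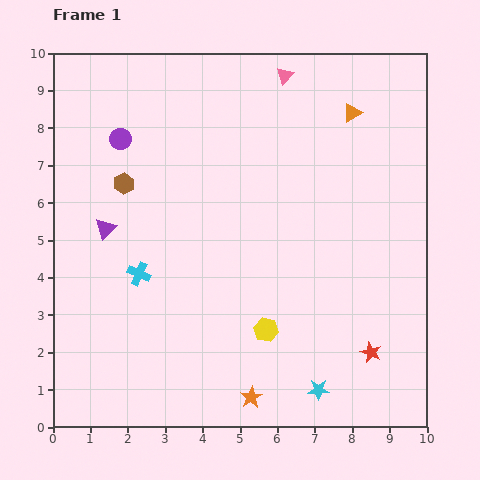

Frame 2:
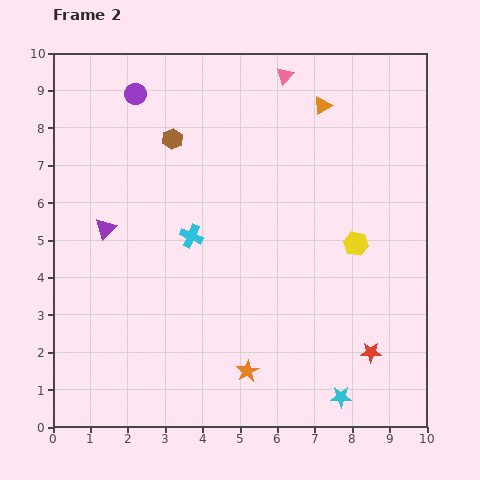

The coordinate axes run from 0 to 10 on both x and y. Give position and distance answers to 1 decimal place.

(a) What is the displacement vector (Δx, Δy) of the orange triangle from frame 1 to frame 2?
(-0.8, 0.2)

The orange triangle was at (8.0, 8.4) in frame 1 and (7.2, 8.6) in frame 2.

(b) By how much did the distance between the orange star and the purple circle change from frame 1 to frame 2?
+0.3

Distance in frame 1: 7.7. Distance in frame 2: 8.0.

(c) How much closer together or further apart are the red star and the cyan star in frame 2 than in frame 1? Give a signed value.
-0.3

Distance in frame 1: 1.7. Distance in frame 2: 1.4.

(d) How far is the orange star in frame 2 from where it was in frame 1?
0.7

The orange star moved from (5.3, 0.8) to (5.2, 1.5), a distance of √(0.1² + 0.7²) ≈ 0.7.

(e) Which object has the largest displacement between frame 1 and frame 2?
the yellow hexagon

(moved 3.3; next 1.8)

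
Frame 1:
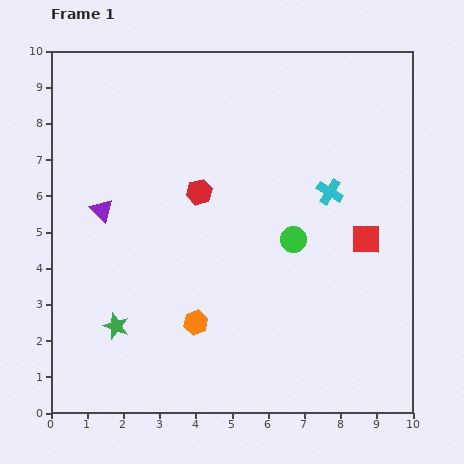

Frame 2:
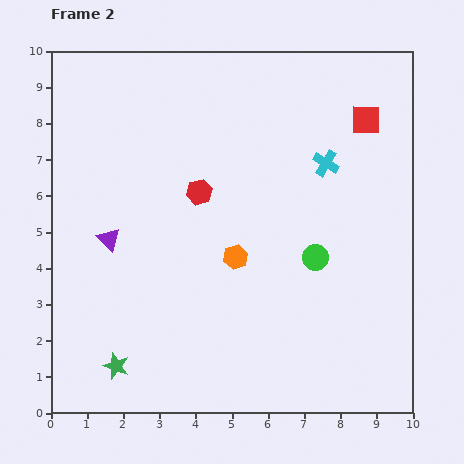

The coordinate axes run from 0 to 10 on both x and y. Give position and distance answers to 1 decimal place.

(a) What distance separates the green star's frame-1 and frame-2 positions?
1.1

The green star moved from (1.8, 2.4) to (1.8, 1.3), a distance of √(0.0² + 1.1²) ≈ 1.1.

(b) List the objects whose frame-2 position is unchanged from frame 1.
the red hexagon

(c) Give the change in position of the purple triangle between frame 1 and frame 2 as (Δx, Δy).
(0.2, -0.8)

The purple triangle was at (1.4, 5.6) in frame 1 and (1.6, 4.8) in frame 2.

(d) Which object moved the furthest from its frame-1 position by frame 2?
the red square

(moved 3.3; next 2.1)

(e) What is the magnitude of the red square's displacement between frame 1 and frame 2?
3.3

The red square moved from (8.7, 4.8) to (8.7, 8.1), a distance of √(0.0² + 3.3²) ≈ 3.3.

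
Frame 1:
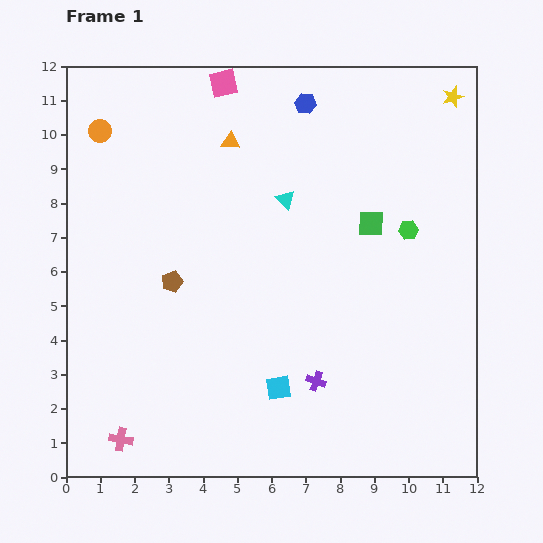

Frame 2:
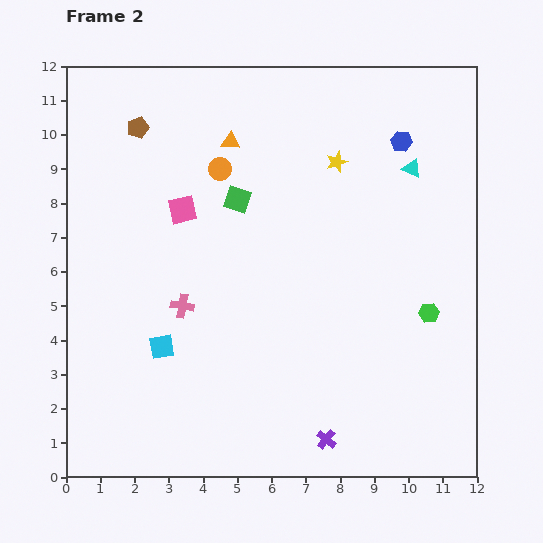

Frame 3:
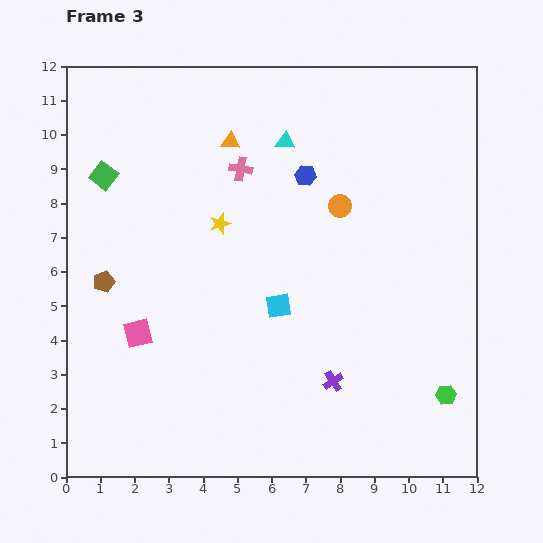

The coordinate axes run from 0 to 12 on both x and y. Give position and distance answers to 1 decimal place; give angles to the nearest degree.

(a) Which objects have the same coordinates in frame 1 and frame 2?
the orange triangle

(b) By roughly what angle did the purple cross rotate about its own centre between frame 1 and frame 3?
39° clockwise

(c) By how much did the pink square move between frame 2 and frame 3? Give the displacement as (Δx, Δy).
(-1.3, -3.6)

The pink square was at (3.4, 7.8) in frame 2 and (2.1, 4.2) in frame 3.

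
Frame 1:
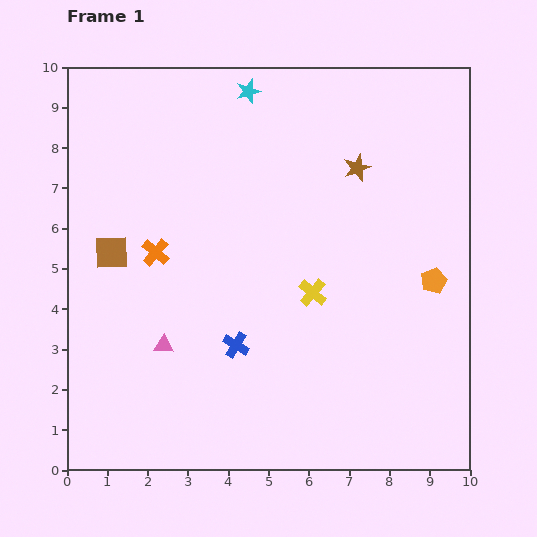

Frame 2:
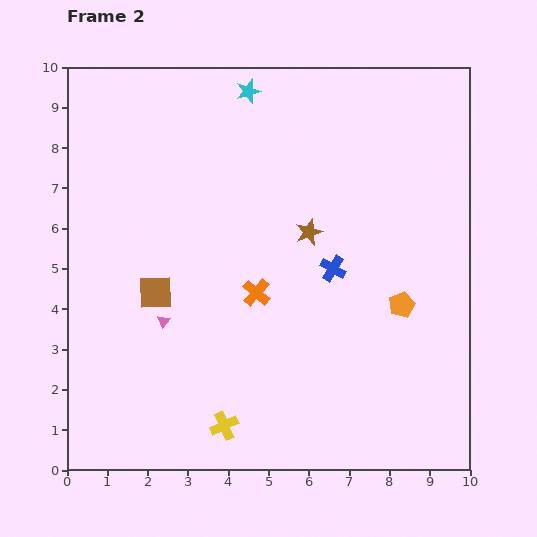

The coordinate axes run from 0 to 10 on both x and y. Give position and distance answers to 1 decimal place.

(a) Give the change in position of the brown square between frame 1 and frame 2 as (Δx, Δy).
(1.1, -1.0)

The brown square was at (1.1, 5.4) in frame 1 and (2.2, 4.4) in frame 2.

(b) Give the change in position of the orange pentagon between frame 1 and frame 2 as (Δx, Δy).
(-0.8, -0.6)

The orange pentagon was at (9.1, 4.7) in frame 1 and (8.3, 4.1) in frame 2.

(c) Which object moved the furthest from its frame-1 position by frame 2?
the yellow cross

(moved 4.0; next 3.1)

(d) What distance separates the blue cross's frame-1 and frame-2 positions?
3.1

The blue cross moved from (4.2, 3.1) to (6.6, 5.0), a distance of √(2.4² + 1.9²) ≈ 3.1.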